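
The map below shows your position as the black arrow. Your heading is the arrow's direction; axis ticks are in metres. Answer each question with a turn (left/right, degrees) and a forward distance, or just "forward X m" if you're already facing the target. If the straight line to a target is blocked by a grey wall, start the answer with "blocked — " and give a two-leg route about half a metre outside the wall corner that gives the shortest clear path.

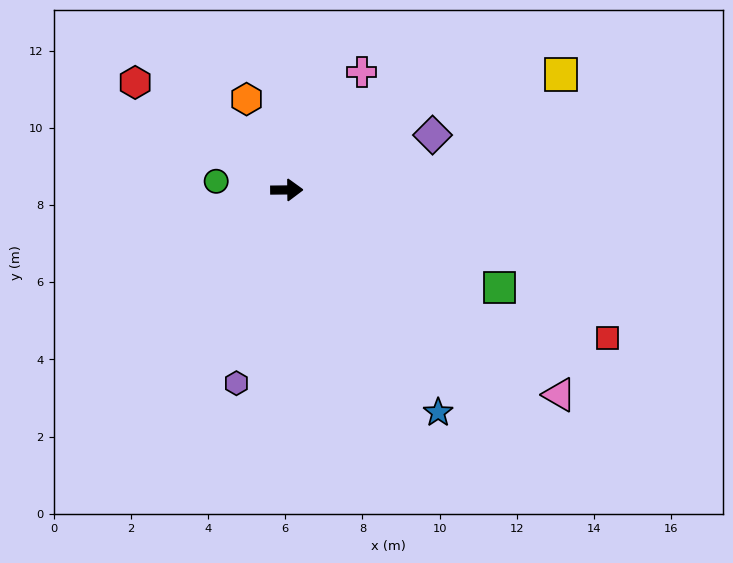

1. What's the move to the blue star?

turn right 56°, forward 7.0 m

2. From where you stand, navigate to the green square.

turn right 25°, forward 6.1 m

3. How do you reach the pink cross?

turn left 57°, forward 3.6 m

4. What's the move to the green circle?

turn left 172°, forward 1.8 m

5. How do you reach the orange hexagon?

turn left 113°, forward 2.6 m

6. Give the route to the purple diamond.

turn left 20°, forward 4.0 m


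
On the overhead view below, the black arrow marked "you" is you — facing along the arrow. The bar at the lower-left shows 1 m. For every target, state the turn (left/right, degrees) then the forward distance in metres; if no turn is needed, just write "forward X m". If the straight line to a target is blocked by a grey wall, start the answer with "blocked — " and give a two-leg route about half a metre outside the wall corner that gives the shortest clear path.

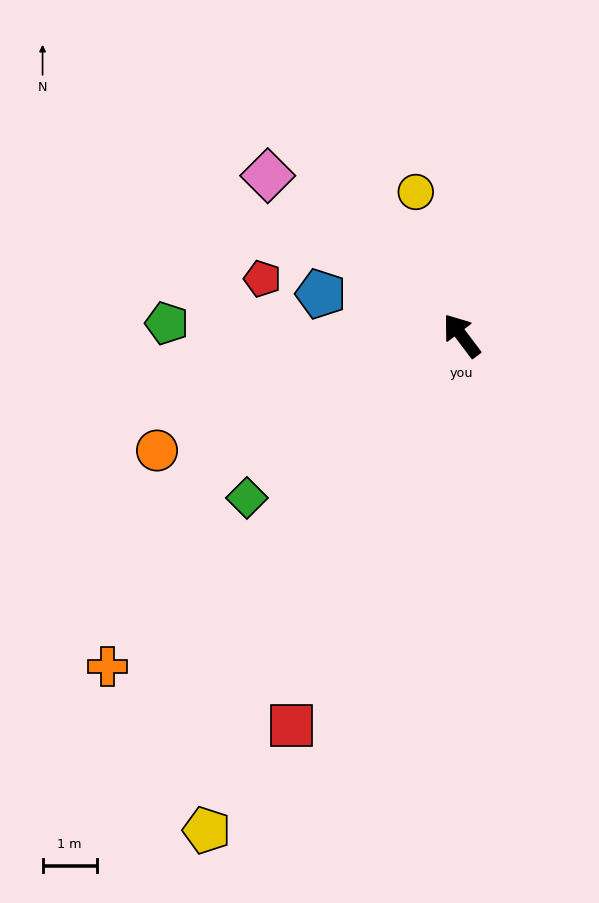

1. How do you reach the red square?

turn left 119°, forward 7.9 m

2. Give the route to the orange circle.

turn left 74°, forward 6.0 m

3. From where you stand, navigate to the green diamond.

turn left 90°, forward 5.0 m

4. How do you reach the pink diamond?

turn left 13°, forward 4.7 m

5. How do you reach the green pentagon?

turn left 51°, forward 5.5 m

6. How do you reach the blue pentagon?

turn left 36°, forward 2.7 m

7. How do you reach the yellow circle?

turn right 19°, forward 2.8 m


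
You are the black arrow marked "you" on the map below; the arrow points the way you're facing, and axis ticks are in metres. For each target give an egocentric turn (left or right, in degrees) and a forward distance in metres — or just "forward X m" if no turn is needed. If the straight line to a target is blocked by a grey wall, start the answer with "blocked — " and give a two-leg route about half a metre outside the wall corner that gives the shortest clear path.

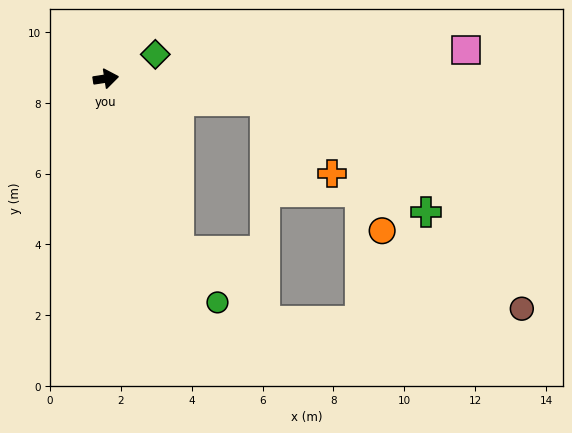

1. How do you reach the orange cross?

blocked — turn right 17°, forward 4.5 m, then turn right 39°, forward 2.8 m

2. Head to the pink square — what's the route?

turn right 4°, forward 10.2 m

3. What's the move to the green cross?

blocked — turn right 17°, forward 4.5 m, then turn right 26°, forward 5.5 m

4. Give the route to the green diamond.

turn left 17°, forward 1.6 m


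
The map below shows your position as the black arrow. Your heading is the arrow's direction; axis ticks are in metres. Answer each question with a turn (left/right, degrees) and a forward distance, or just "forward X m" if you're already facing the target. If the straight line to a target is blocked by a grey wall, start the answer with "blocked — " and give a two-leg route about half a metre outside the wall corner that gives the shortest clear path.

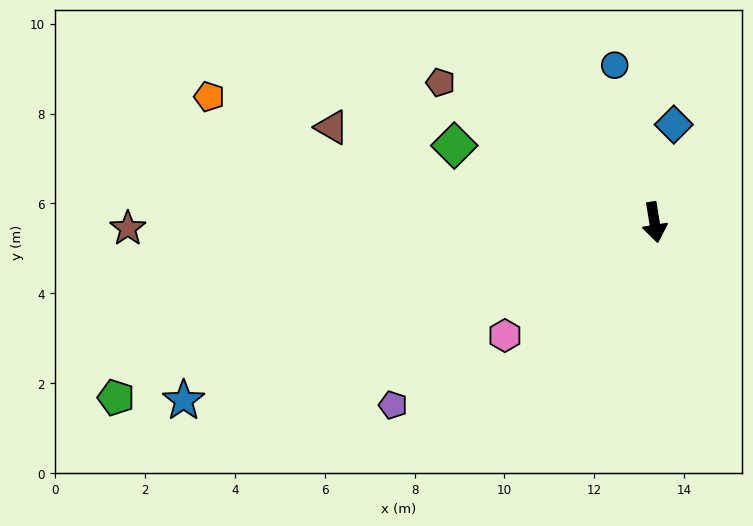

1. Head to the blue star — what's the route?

turn right 78°, forward 11.2 m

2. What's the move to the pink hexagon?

turn right 62°, forward 4.2 m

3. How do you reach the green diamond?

turn right 120°, forward 4.8 m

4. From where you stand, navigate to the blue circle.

turn right 175°, forward 3.6 m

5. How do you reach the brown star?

turn right 98°, forward 11.7 m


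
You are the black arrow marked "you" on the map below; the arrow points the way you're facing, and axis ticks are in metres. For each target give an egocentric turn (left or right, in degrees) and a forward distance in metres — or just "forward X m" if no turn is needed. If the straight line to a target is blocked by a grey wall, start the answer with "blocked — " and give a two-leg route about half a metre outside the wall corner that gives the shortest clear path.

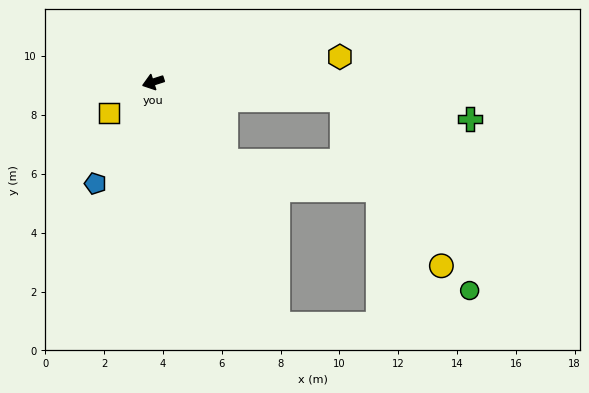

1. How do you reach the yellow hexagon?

turn left 170°, forward 6.4 m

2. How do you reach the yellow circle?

blocked — turn left 157°, forward 6.5 m, then turn right 54°, forward 6.6 m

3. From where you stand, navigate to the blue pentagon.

turn left 42°, forward 4.0 m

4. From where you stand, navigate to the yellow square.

turn left 17°, forward 1.8 m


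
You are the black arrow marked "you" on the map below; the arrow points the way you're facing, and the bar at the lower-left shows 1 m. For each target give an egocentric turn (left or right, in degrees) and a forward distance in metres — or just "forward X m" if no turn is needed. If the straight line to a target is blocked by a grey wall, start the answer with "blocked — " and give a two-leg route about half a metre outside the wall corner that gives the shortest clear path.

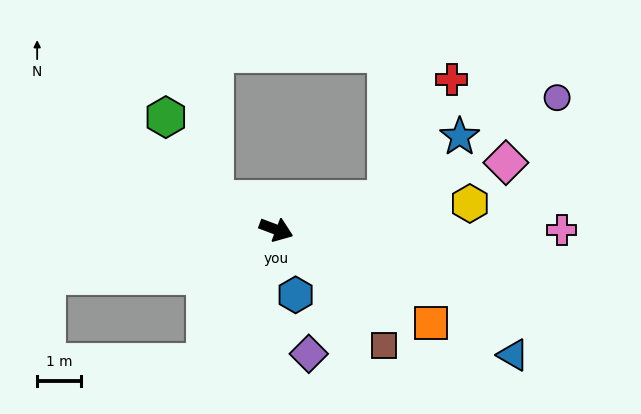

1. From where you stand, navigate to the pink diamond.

turn left 37°, forward 5.5 m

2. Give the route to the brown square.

turn right 26°, forward 3.6 m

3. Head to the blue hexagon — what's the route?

turn right 53°, forward 1.6 m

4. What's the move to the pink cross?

turn left 21°, forward 6.5 m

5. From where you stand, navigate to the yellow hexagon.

turn left 28°, forward 4.5 m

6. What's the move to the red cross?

blocked — turn left 37°, forward 2.6 m, then turn left 45°, forward 3.1 m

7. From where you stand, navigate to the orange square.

turn right 10°, forward 4.1 m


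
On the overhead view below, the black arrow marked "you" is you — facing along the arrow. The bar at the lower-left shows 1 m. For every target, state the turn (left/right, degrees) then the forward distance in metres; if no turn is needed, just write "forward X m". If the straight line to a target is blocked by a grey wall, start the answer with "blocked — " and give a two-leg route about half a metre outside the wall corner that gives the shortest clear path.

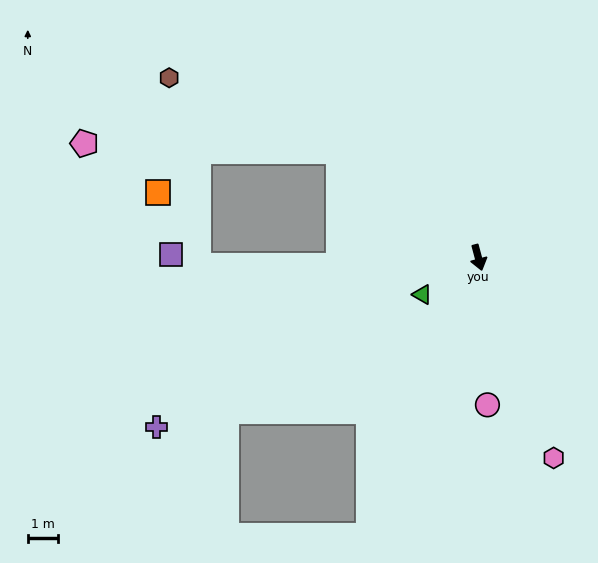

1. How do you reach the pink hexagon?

turn left 6°, forward 7.2 m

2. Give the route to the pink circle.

turn right 11°, forward 5.0 m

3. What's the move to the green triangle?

turn right 72°, forward 2.3 m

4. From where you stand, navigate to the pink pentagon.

blocked — turn right 142°, forward 5.9 m, then turn left 35°, forward 8.5 m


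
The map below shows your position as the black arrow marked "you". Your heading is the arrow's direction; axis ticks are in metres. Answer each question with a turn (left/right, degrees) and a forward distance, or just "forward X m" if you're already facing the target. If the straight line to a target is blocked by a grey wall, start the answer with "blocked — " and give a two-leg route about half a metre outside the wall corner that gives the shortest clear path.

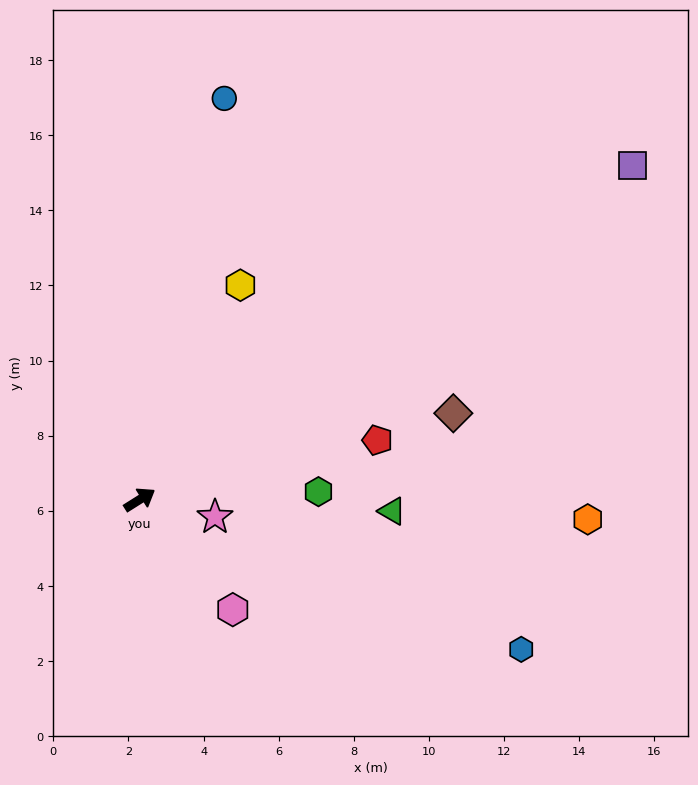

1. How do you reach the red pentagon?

turn right 18°, forward 6.5 m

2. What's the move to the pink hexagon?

turn right 82°, forward 3.8 m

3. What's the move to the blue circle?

turn left 46°, forward 10.9 m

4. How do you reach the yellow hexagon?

turn left 33°, forward 6.3 m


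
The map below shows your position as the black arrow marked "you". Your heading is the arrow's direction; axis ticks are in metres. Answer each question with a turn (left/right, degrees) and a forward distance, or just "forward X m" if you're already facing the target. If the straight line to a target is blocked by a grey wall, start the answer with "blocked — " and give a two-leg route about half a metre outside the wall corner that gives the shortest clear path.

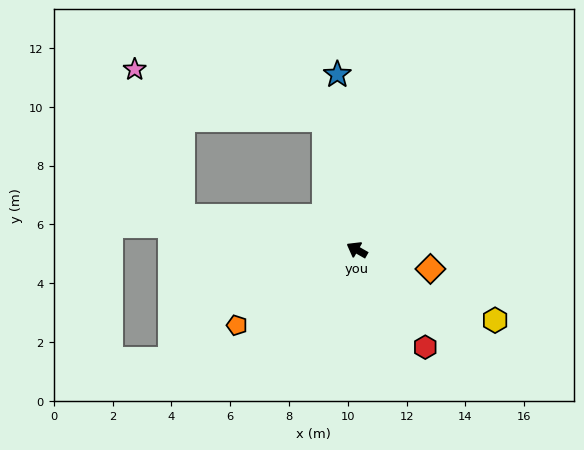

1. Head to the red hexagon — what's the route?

turn left 155°, forward 4.0 m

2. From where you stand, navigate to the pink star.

blocked — turn right 46°, forward 4.6 m, then turn left 61°, forward 6.7 m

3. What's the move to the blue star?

turn right 54°, forward 6.0 m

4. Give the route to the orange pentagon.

turn left 62°, forward 4.8 m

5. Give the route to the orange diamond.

turn right 165°, forward 2.6 m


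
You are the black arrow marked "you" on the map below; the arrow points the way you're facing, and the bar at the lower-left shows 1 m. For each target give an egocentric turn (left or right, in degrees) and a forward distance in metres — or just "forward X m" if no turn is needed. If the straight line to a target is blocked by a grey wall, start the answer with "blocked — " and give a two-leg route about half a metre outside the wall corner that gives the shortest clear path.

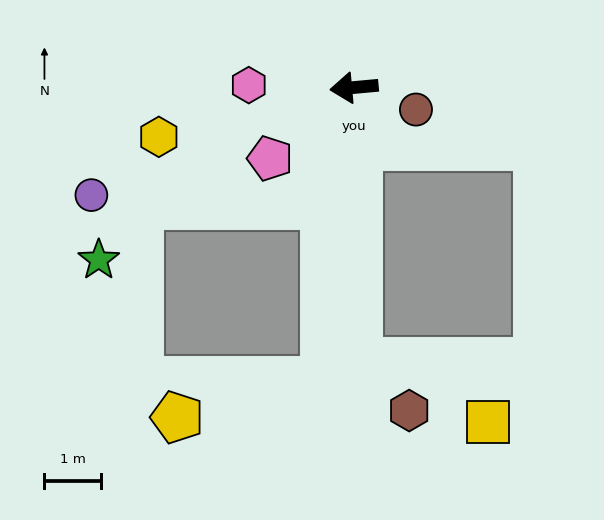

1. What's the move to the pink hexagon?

turn right 7°, forward 1.9 m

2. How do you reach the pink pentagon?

turn left 35°, forward 2.0 m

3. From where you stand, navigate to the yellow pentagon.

blocked — turn left 79°, forward 5.2 m, then turn right 70°, forward 2.7 m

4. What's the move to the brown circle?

turn left 155°, forward 1.2 m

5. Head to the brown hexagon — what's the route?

blocked — turn left 86°, forward 4.9 m, then turn left 44°, forward 1.3 m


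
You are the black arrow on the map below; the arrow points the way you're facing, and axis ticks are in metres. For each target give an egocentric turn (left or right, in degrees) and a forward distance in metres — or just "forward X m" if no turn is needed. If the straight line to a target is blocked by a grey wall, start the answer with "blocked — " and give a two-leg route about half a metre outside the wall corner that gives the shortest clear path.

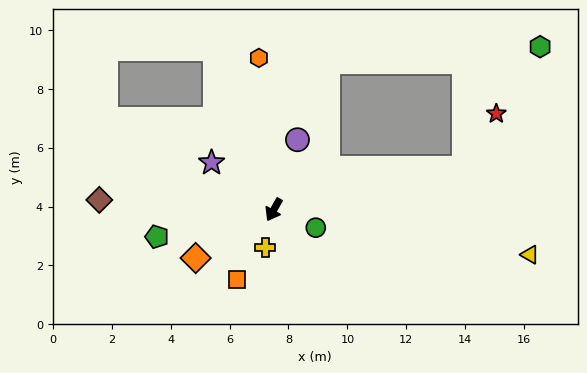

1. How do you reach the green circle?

turn left 96°, forward 1.6 m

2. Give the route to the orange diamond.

turn right 29°, forward 3.1 m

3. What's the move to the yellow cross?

turn left 17°, forward 1.3 m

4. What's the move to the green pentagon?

turn right 47°, forward 4.1 m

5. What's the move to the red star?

blocked — turn left 132°, forward 6.6 m, then turn left 48°, forward 2.2 m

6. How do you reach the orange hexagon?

turn right 145°, forward 5.2 m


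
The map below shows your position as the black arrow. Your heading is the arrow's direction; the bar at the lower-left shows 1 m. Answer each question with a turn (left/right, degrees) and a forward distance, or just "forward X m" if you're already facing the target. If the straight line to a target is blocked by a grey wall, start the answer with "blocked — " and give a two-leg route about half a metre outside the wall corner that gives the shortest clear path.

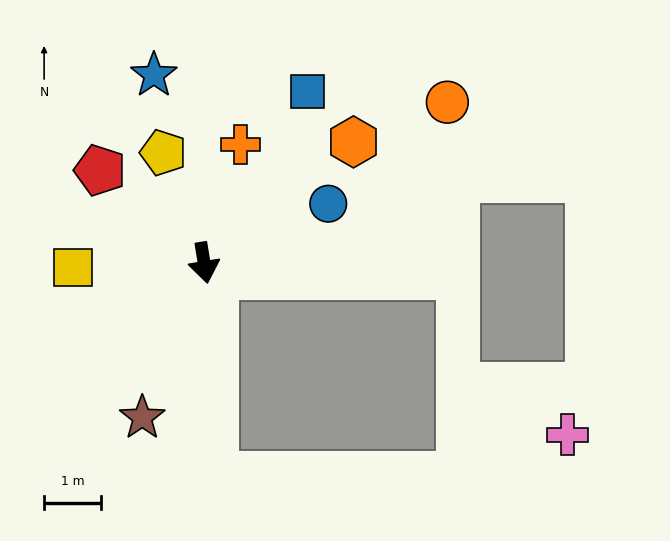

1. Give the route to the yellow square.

turn right 97°, forward 2.3 m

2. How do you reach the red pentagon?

turn right 141°, forward 2.4 m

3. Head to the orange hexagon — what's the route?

turn left 120°, forward 3.4 m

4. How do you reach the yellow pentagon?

turn right 169°, forward 2.1 m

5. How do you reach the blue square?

turn left 140°, forward 3.5 m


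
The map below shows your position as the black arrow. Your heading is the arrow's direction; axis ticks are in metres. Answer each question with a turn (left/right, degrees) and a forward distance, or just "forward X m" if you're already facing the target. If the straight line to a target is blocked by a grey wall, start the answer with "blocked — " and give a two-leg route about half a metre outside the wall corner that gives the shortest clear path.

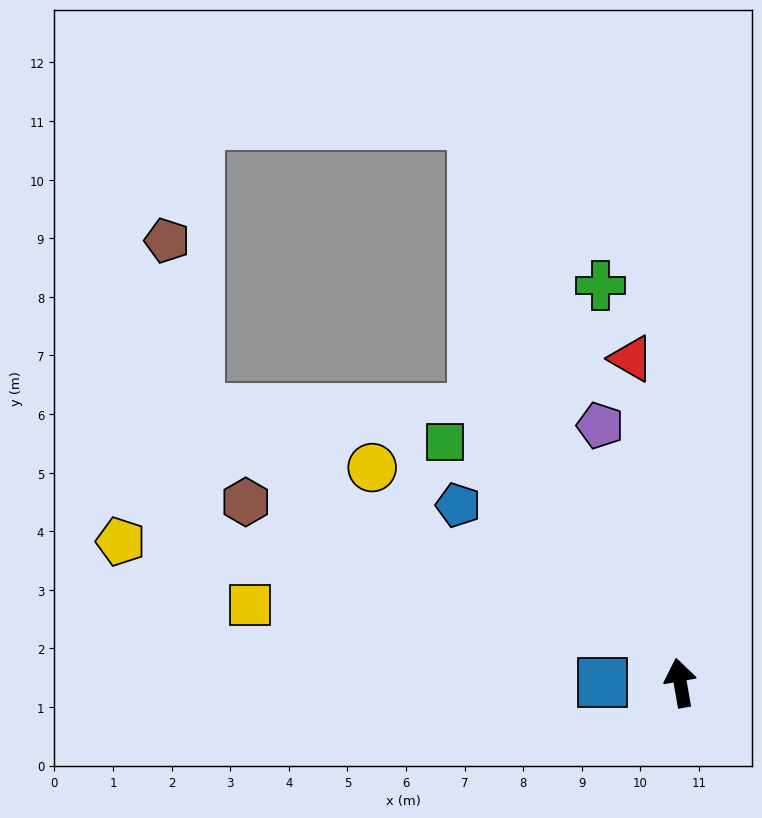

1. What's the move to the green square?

turn left 34°, forward 5.7 m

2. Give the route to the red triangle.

forward 5.6 m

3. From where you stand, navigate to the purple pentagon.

turn left 7°, forward 4.6 m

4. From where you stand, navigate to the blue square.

turn left 80°, forward 1.3 m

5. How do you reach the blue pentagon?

turn left 41°, forward 4.9 m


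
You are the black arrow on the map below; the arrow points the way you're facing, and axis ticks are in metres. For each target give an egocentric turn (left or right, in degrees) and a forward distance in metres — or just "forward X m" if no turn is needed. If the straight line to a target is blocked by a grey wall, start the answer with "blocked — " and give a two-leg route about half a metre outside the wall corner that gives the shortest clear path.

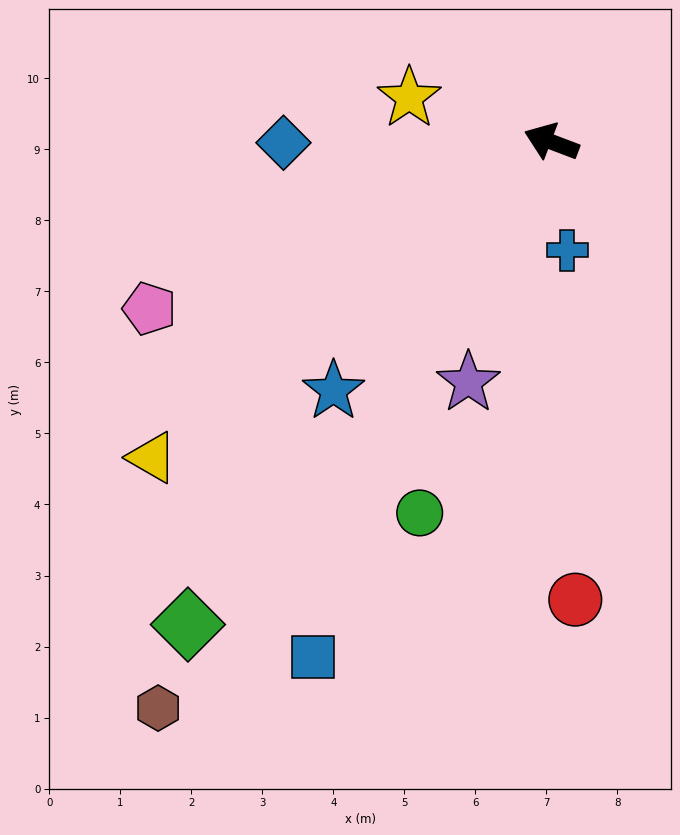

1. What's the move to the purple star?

turn left 92°, forward 3.6 m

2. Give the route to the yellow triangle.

turn left 59°, forward 7.2 m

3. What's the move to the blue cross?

turn left 119°, forward 1.5 m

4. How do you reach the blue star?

turn left 70°, forward 4.7 m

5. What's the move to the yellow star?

turn left 4°, forward 2.1 m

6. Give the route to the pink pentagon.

turn left 43°, forward 6.1 m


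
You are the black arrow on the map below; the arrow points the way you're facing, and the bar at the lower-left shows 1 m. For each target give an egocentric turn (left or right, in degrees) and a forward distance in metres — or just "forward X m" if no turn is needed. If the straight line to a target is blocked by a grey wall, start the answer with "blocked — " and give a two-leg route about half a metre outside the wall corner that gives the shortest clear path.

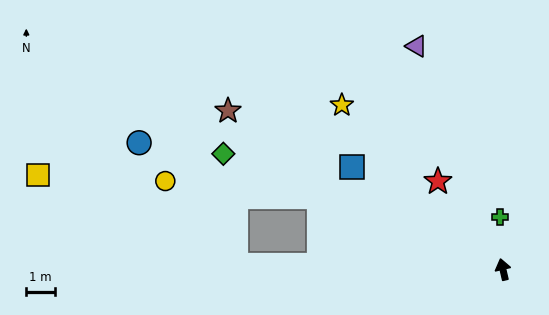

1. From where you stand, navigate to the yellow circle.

blocked — turn left 56°, forward 7.0 m, then turn left 15°, forward 5.4 m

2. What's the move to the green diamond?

turn left 55°, forward 10.7 m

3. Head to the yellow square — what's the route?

blocked — turn left 76°, forward 9.4 m, then turn right 23°, forward 7.7 m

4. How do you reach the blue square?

turn left 43°, forward 6.4 m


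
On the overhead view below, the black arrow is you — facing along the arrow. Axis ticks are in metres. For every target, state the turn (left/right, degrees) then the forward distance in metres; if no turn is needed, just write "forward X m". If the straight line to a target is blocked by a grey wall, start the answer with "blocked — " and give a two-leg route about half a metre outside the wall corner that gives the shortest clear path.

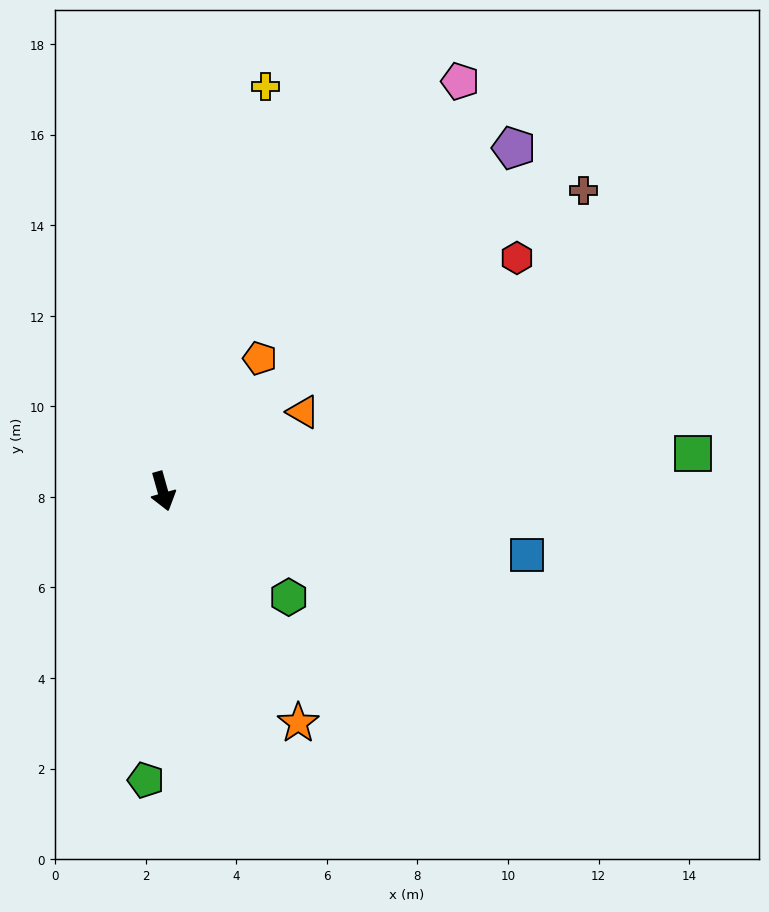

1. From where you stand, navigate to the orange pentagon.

turn left 128°, forward 3.6 m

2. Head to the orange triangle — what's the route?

turn left 104°, forward 3.6 m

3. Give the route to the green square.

turn left 78°, forward 11.7 m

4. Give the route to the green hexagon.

turn left 34°, forward 3.6 m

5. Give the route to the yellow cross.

turn left 150°, forward 9.2 m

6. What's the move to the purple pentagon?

turn left 119°, forward 10.8 m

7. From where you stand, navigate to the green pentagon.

turn right 19°, forward 6.4 m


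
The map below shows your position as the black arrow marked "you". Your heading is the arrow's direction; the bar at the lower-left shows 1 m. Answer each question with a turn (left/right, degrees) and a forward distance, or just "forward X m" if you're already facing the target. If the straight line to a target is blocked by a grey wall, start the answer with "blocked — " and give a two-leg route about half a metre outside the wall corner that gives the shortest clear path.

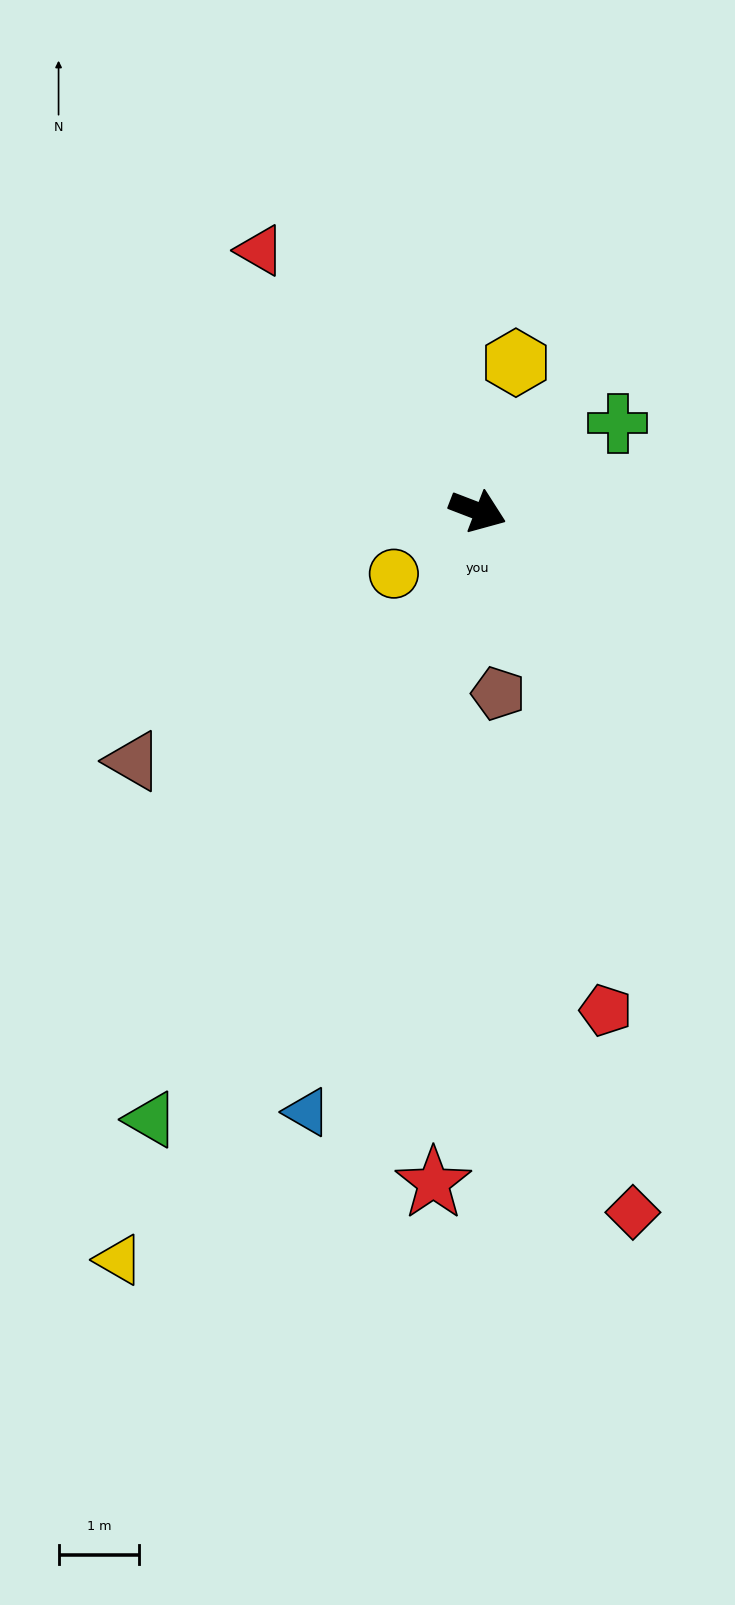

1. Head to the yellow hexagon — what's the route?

turn left 97°, forward 1.9 m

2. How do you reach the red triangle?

turn left 151°, forward 4.2 m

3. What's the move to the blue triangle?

turn right 85°, forward 7.7 m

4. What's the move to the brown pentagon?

turn right 63°, forward 2.3 m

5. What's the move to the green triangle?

turn right 97°, forward 8.6 m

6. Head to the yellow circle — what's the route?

turn right 122°, forward 1.3 m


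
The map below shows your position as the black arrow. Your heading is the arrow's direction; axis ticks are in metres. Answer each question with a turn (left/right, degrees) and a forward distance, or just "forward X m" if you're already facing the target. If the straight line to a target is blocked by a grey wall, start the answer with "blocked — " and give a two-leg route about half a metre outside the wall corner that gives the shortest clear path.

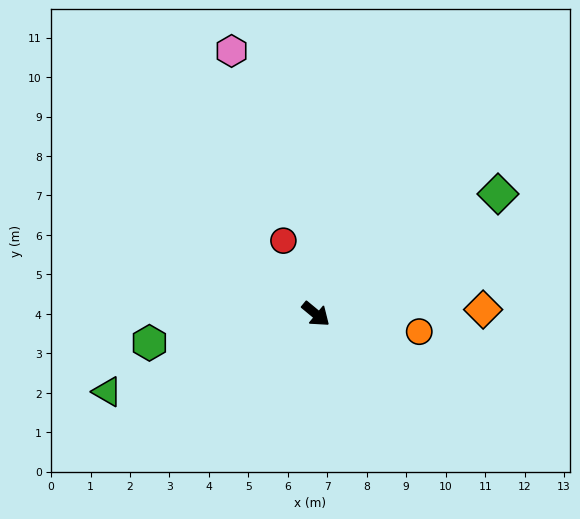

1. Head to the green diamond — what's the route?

turn left 73°, forward 5.5 m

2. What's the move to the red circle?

turn left 154°, forward 2.0 m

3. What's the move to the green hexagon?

turn right 131°, forward 4.3 m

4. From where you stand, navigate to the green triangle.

turn right 120°, forward 5.6 m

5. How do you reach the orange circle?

turn left 30°, forward 2.7 m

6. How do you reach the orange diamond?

turn left 41°, forward 4.2 m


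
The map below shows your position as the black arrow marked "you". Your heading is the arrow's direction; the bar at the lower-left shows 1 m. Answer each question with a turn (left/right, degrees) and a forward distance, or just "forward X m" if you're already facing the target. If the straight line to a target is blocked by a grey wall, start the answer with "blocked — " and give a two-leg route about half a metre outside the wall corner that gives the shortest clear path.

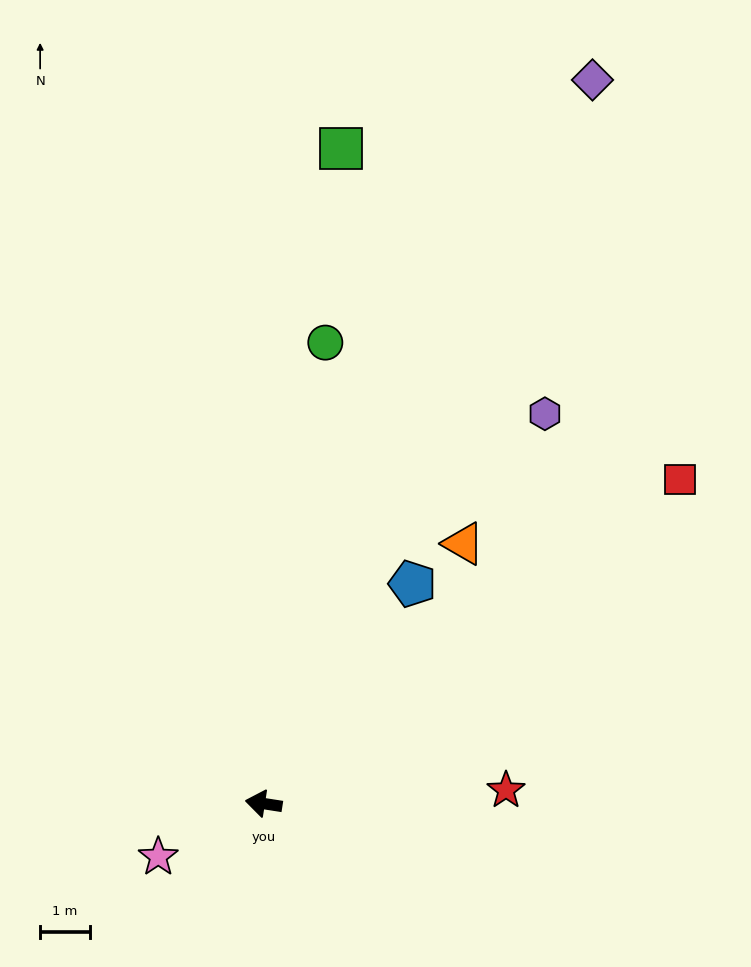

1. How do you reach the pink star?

turn left 36°, forward 2.4 m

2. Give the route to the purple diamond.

turn right 106°, forward 16.1 m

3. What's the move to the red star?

turn right 168°, forward 4.9 m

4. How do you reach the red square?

turn right 133°, forward 10.7 m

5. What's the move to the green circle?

turn right 89°, forward 9.4 m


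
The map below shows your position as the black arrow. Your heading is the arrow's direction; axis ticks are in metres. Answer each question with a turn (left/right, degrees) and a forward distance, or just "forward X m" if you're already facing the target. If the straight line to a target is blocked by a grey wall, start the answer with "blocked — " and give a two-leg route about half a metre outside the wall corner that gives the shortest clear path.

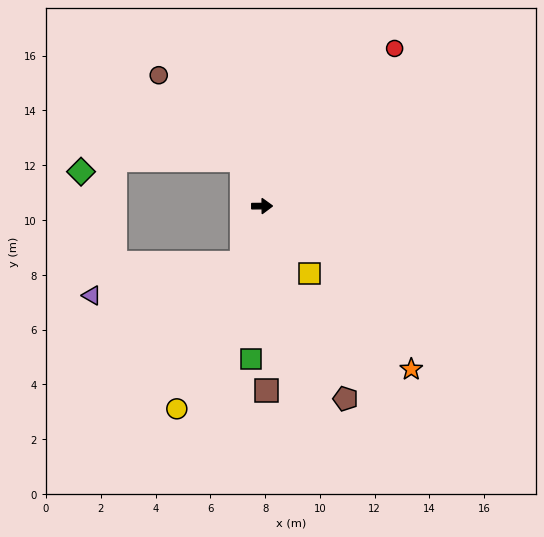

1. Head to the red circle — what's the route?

turn left 49°, forward 7.5 m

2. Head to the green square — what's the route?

turn right 94°, forward 5.6 m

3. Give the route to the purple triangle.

blocked — turn right 110°, forward 2.2 m, then turn right 58°, forward 5.6 m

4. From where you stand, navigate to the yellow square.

turn right 55°, forward 3.0 m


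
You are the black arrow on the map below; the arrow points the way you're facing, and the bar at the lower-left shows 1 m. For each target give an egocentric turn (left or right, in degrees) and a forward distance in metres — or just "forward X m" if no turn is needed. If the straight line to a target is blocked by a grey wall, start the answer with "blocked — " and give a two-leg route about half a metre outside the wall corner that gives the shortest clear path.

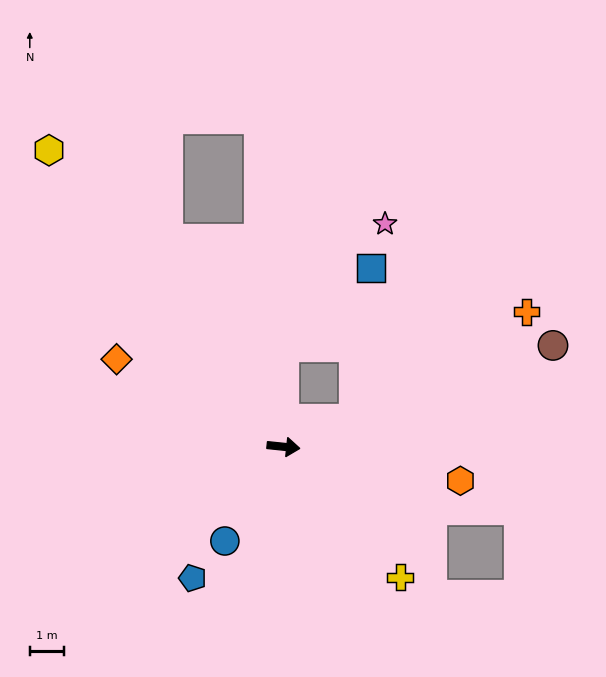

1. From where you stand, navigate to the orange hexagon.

turn right 5°, forward 5.2 m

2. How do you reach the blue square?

blocked — turn left 95°, forward 2.9 m, then turn right 47°, forward 3.4 m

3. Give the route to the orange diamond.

turn left 158°, forward 5.4 m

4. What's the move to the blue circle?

turn right 116°, forward 3.2 m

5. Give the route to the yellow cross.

turn right 42°, forward 5.1 m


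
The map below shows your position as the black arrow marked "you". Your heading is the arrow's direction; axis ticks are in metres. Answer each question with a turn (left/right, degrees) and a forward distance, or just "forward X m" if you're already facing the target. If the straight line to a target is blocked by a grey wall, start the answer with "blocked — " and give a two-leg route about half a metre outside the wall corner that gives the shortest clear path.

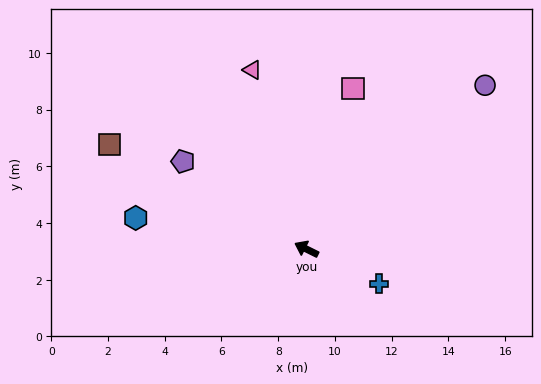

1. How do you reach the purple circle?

turn right 111°, forward 8.5 m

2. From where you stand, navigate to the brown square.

forward 7.9 m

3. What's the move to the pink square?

turn right 80°, forward 5.9 m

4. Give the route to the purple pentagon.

turn right 9°, forward 5.3 m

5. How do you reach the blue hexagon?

turn left 16°, forward 6.1 m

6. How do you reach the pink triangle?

turn right 47°, forward 6.6 m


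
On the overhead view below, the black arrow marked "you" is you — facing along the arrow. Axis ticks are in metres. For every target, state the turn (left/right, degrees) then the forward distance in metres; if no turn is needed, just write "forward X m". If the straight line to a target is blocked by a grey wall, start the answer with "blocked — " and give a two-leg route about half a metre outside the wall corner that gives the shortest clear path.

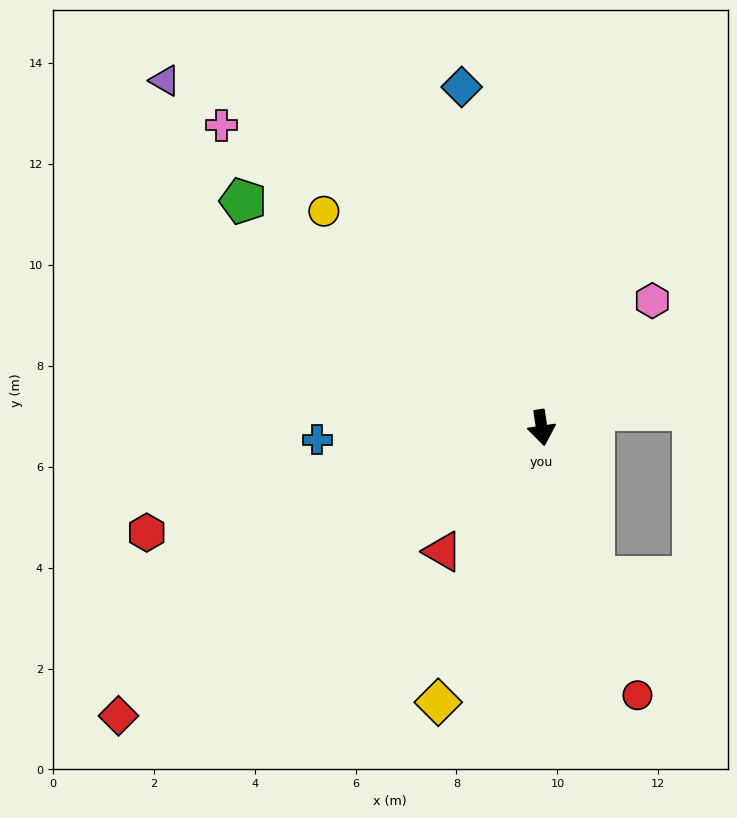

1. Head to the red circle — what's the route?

turn left 11°, forward 5.6 m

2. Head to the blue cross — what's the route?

turn right 95°, forward 4.5 m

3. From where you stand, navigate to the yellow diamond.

turn right 29°, forward 5.8 m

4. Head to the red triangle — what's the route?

turn right 47°, forward 3.1 m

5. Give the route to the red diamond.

turn right 64°, forward 10.1 m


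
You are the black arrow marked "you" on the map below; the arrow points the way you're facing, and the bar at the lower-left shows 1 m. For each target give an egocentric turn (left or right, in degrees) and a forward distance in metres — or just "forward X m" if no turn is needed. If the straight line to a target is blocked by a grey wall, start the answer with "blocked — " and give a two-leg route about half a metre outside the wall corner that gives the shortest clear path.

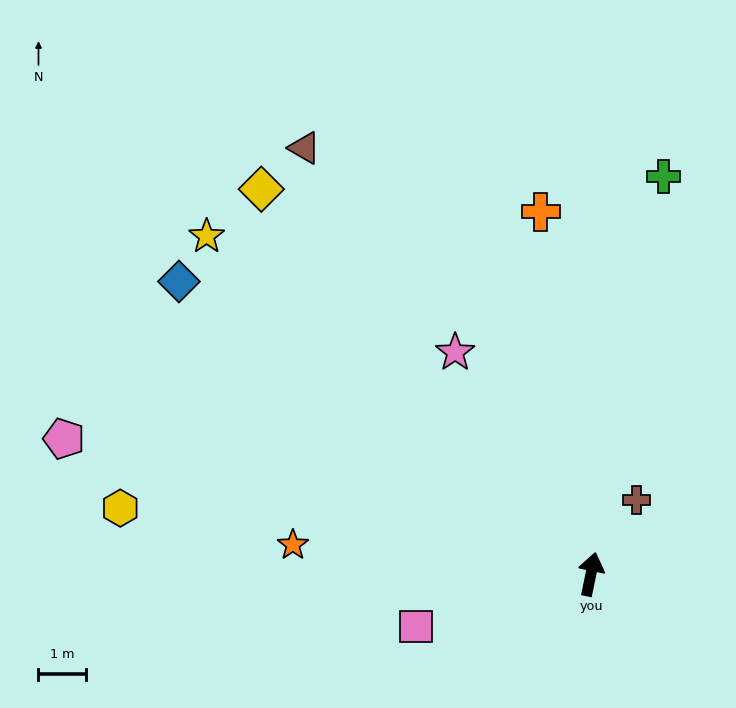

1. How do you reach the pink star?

turn left 43°, forward 5.5 m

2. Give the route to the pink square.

turn left 118°, forward 3.9 m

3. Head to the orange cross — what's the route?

turn left 20°, forward 7.8 m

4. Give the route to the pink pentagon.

turn left 87°, forward 11.5 m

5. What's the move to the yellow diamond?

turn left 52°, forward 10.7 m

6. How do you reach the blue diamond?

turn left 66°, forward 10.7 m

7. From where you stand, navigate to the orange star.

turn left 96°, forward 6.3 m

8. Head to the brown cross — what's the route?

turn right 20°, forward 1.8 m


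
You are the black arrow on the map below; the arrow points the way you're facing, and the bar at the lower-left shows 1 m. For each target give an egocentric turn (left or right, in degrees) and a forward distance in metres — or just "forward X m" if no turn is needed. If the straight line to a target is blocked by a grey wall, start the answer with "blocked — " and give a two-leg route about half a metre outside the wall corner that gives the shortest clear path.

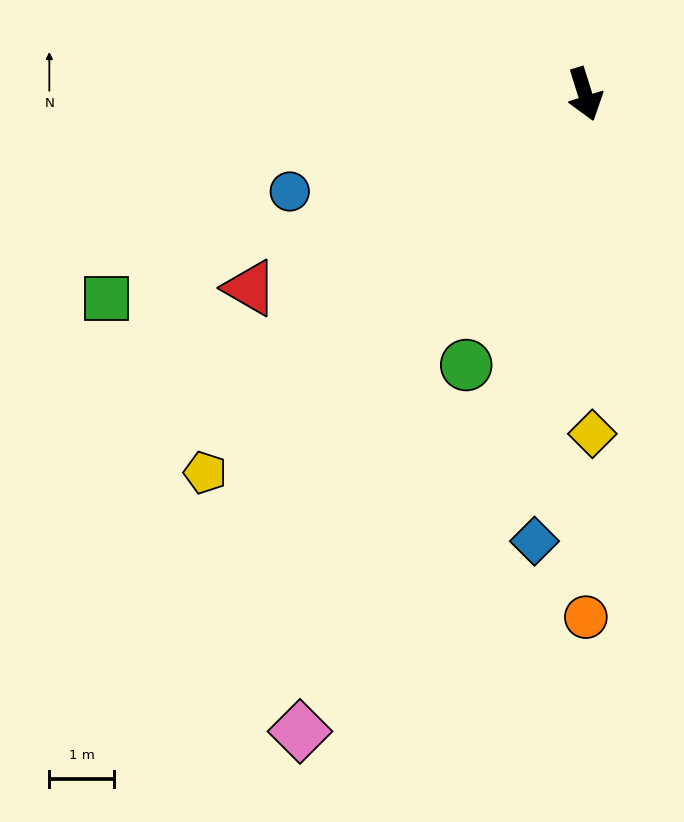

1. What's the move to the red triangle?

turn right 77°, forward 6.0 m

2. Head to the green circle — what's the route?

turn right 41°, forward 4.6 m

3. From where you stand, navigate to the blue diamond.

turn right 24°, forward 7.0 m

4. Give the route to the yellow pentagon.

turn right 62°, forward 8.3 m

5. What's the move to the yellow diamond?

turn right 16°, forward 5.3 m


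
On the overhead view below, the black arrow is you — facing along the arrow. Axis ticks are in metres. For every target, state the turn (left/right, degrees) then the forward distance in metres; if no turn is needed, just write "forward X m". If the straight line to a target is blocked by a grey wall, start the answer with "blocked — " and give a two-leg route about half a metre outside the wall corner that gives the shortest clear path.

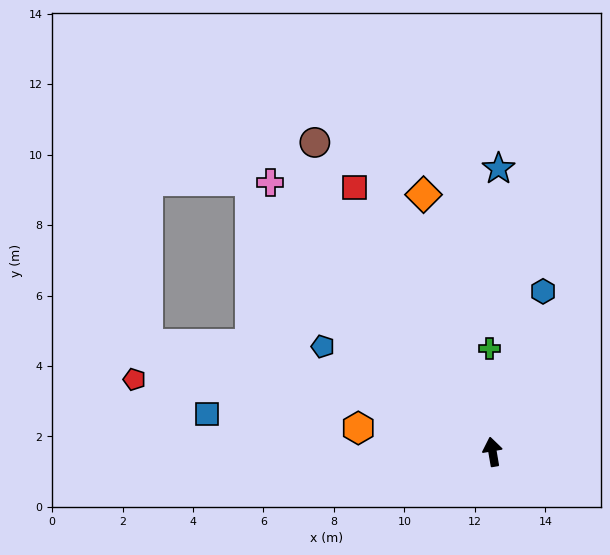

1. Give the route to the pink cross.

turn left 30°, forward 9.9 m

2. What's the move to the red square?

turn left 18°, forward 8.5 m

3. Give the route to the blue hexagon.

turn right 27°, forward 4.8 m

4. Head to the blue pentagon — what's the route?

turn left 49°, forward 5.7 m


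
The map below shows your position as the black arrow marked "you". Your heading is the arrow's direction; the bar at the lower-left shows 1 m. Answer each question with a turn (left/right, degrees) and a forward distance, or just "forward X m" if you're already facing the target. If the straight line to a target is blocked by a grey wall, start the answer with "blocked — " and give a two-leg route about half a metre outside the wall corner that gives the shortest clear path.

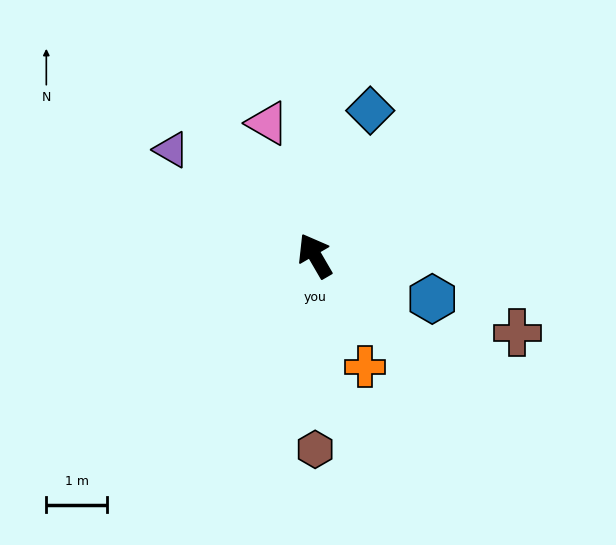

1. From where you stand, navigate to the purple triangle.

turn left 23°, forward 3.0 m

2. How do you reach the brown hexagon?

turn left 150°, forward 3.2 m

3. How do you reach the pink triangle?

turn right 11°, forward 2.3 m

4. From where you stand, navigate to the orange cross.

turn left 174°, forward 2.0 m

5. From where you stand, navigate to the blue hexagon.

turn right 140°, forward 2.1 m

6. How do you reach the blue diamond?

turn right 51°, forward 2.6 m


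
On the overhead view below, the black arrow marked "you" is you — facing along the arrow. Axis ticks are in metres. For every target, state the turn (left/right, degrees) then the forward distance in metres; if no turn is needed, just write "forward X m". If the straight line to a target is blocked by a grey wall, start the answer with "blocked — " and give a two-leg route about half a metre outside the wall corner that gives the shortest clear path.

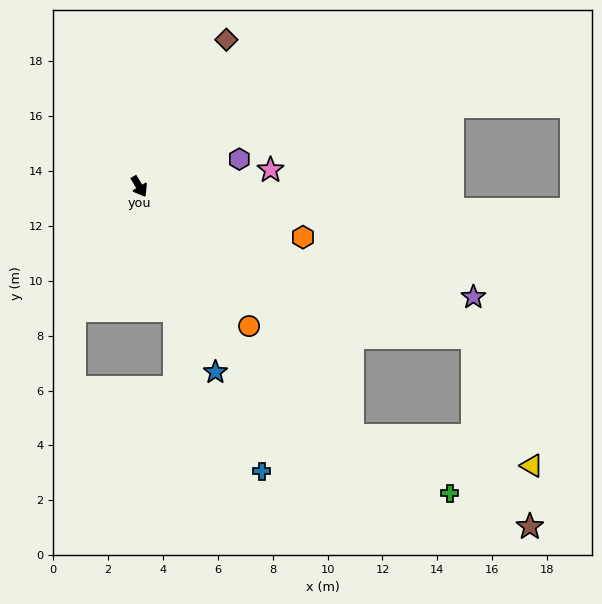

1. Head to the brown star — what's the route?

blocked — turn left 35°, forward 13.3 m, then turn right 49°, forward 7.2 m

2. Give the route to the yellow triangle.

blocked — turn left 35°, forward 13.3 m, then turn right 41°, forward 5.2 m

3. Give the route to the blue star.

turn right 9°, forward 7.3 m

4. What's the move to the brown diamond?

turn left 118°, forward 6.2 m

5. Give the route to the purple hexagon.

turn left 74°, forward 3.8 m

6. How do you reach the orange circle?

turn left 7°, forward 6.5 m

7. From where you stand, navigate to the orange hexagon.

turn left 42°, forward 6.2 m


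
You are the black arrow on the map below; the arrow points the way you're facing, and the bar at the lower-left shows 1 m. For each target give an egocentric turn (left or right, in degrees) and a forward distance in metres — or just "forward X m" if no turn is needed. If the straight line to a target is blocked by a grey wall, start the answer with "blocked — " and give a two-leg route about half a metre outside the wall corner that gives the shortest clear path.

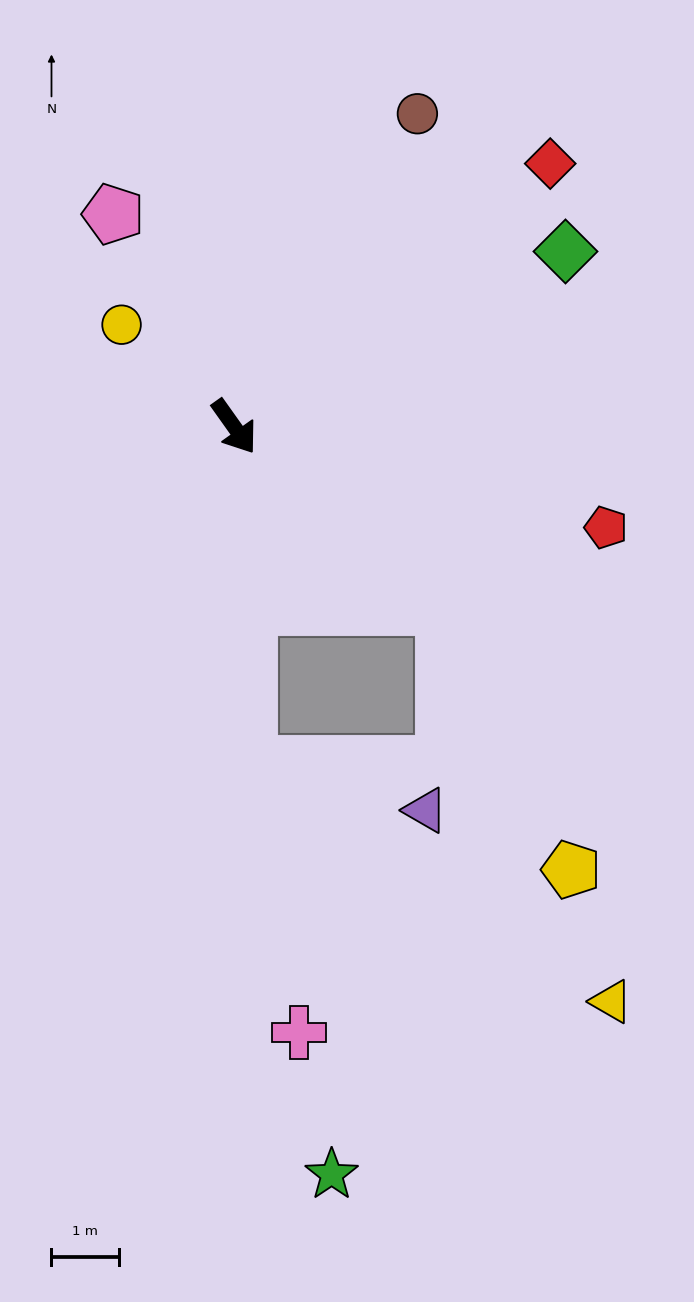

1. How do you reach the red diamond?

turn left 94°, forward 6.1 m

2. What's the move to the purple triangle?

blocked — turn right 33°, forward 5.0 m, then turn left 73°, forward 2.7 m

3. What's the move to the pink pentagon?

turn left 174°, forward 3.6 m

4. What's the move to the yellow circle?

turn right 168°, forward 2.2 m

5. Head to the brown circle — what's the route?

turn left 114°, forward 5.3 m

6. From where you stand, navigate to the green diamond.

turn left 82°, forward 5.5 m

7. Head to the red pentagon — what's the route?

turn left 39°, forward 5.7 m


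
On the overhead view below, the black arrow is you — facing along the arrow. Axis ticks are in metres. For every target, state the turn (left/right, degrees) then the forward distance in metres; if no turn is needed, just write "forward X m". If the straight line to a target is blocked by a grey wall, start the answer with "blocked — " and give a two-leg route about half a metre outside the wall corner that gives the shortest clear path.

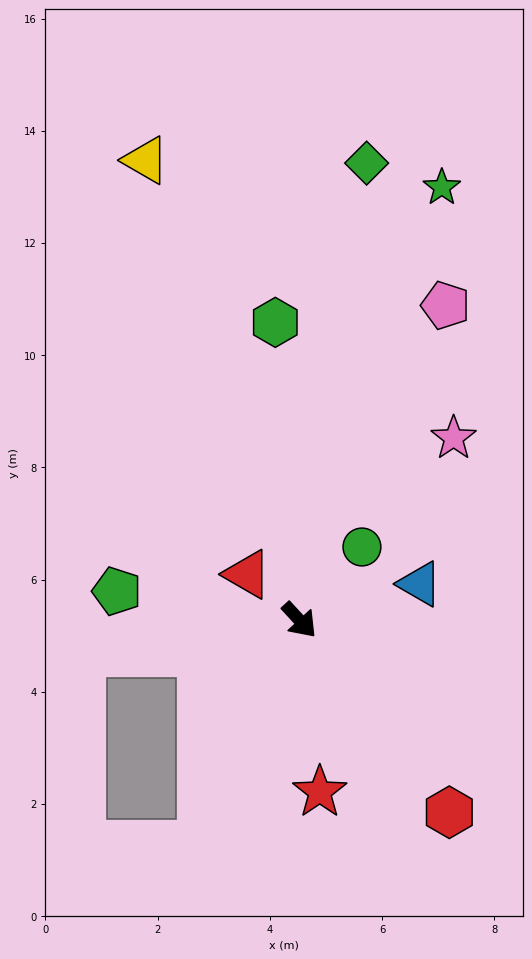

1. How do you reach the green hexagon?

turn left 142°, forward 5.3 m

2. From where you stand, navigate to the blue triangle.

turn left 64°, forward 2.2 m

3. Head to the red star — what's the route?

turn right 36°, forward 3.1 m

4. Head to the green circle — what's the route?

turn left 97°, forward 1.7 m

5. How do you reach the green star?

turn left 119°, forward 8.1 m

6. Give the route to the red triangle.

turn right 174°, forward 1.2 m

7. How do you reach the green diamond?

turn left 129°, forward 8.2 m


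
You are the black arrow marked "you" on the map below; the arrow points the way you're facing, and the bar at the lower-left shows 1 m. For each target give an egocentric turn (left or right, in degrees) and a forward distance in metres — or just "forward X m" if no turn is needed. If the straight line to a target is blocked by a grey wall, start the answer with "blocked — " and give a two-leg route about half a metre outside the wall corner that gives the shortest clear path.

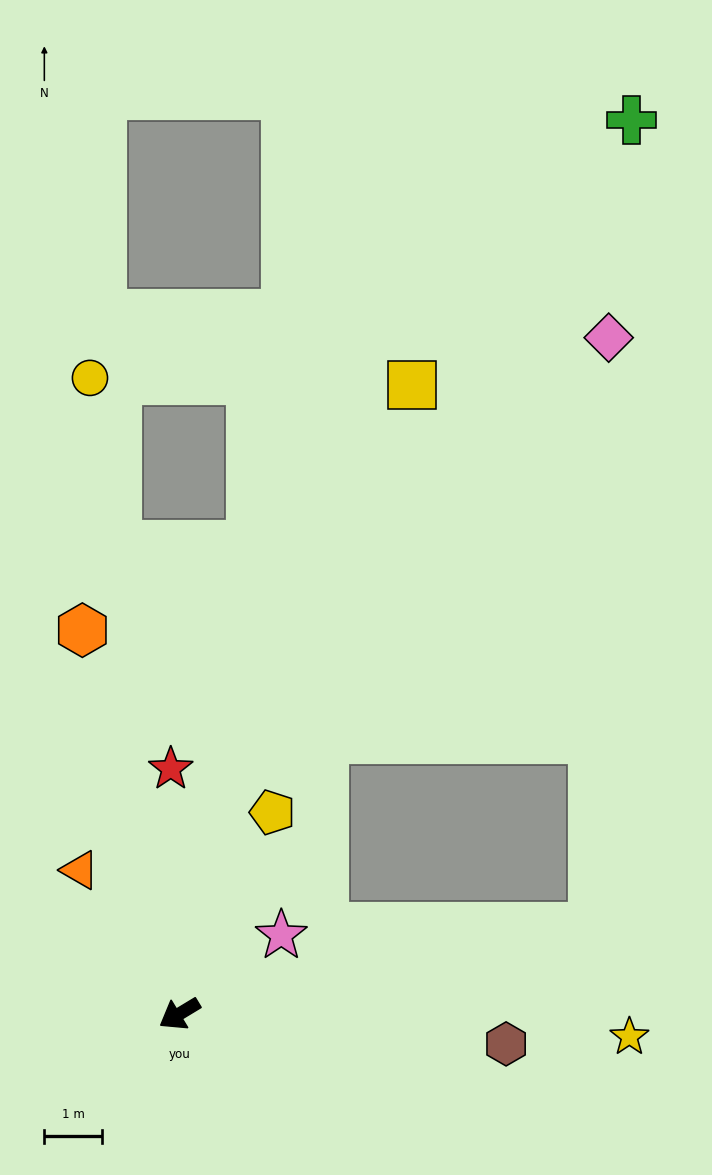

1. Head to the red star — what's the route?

turn right 119°, forward 4.2 m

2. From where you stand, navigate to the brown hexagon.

turn left 144°, forward 5.7 m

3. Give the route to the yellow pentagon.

turn right 146°, forward 3.8 m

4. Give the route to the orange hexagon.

turn right 107°, forward 6.8 m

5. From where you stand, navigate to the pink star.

turn right 174°, forward 2.2 m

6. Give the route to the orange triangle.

turn right 86°, forward 3.0 m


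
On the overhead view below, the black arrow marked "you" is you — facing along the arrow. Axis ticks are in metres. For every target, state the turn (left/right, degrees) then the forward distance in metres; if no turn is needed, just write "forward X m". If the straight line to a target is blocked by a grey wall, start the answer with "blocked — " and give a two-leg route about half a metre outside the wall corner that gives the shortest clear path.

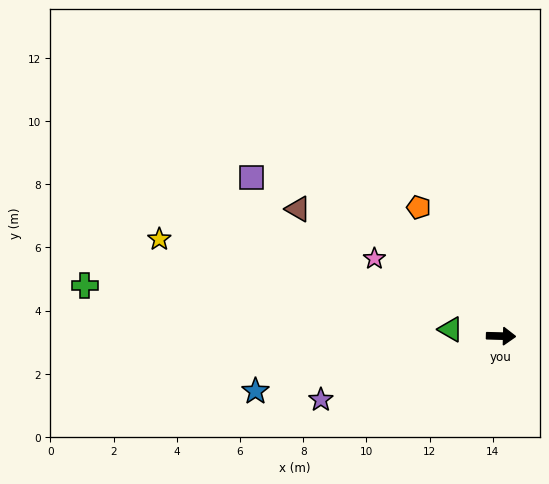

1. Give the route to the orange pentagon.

turn left 124°, forward 4.8 m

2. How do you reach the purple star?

turn right 159°, forward 6.0 m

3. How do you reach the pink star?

turn left 150°, forward 4.7 m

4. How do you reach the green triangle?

turn left 174°, forward 1.6 m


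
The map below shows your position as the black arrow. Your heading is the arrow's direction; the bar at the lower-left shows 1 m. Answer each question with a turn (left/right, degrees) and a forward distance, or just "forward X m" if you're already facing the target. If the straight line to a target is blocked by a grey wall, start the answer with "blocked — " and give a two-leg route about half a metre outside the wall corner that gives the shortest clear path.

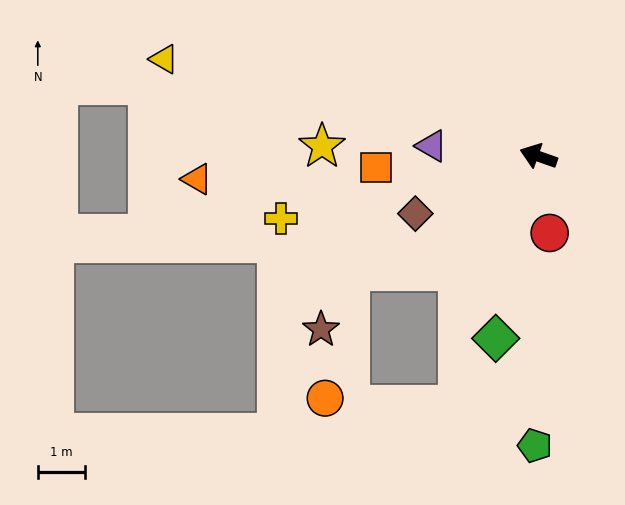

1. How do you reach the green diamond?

turn left 96°, forward 3.9 m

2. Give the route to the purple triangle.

turn left 14°, forward 2.3 m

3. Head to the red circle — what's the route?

turn left 118°, forward 1.6 m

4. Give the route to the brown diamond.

turn left 44°, forward 2.9 m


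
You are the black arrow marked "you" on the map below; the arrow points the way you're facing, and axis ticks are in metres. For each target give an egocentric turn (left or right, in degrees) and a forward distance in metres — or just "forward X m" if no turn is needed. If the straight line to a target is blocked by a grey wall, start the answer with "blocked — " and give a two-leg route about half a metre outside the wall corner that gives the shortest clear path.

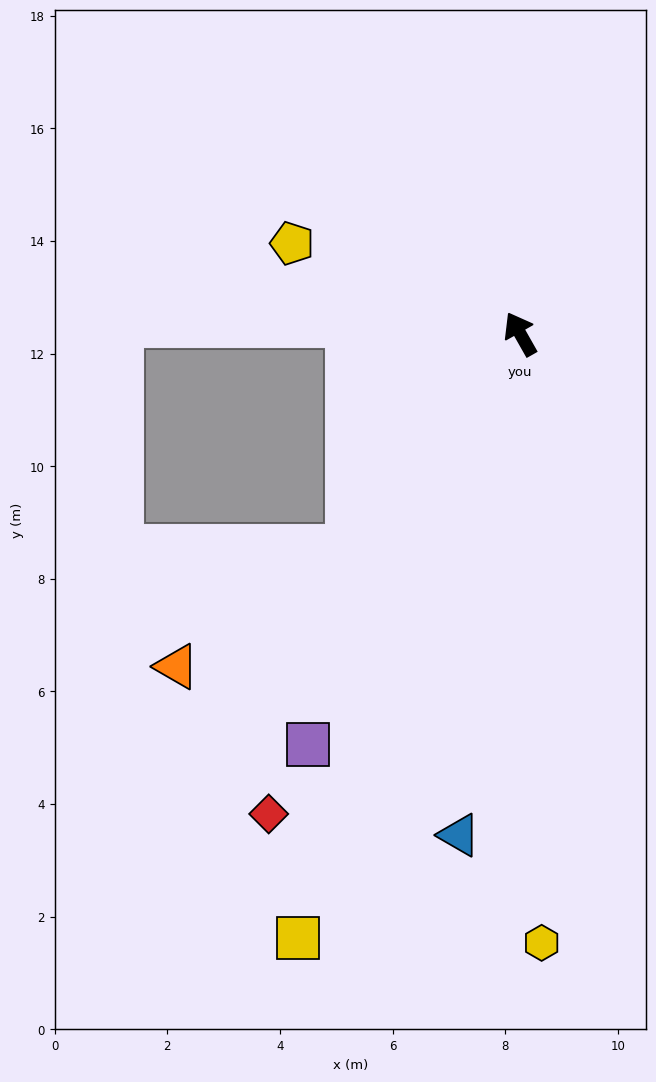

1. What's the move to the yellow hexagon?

turn left 152°, forward 10.8 m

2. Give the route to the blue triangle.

turn left 144°, forward 9.0 m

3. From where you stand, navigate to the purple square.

turn left 123°, forward 8.2 m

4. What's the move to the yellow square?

turn left 130°, forward 11.4 m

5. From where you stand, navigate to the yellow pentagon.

turn left 39°, forward 4.4 m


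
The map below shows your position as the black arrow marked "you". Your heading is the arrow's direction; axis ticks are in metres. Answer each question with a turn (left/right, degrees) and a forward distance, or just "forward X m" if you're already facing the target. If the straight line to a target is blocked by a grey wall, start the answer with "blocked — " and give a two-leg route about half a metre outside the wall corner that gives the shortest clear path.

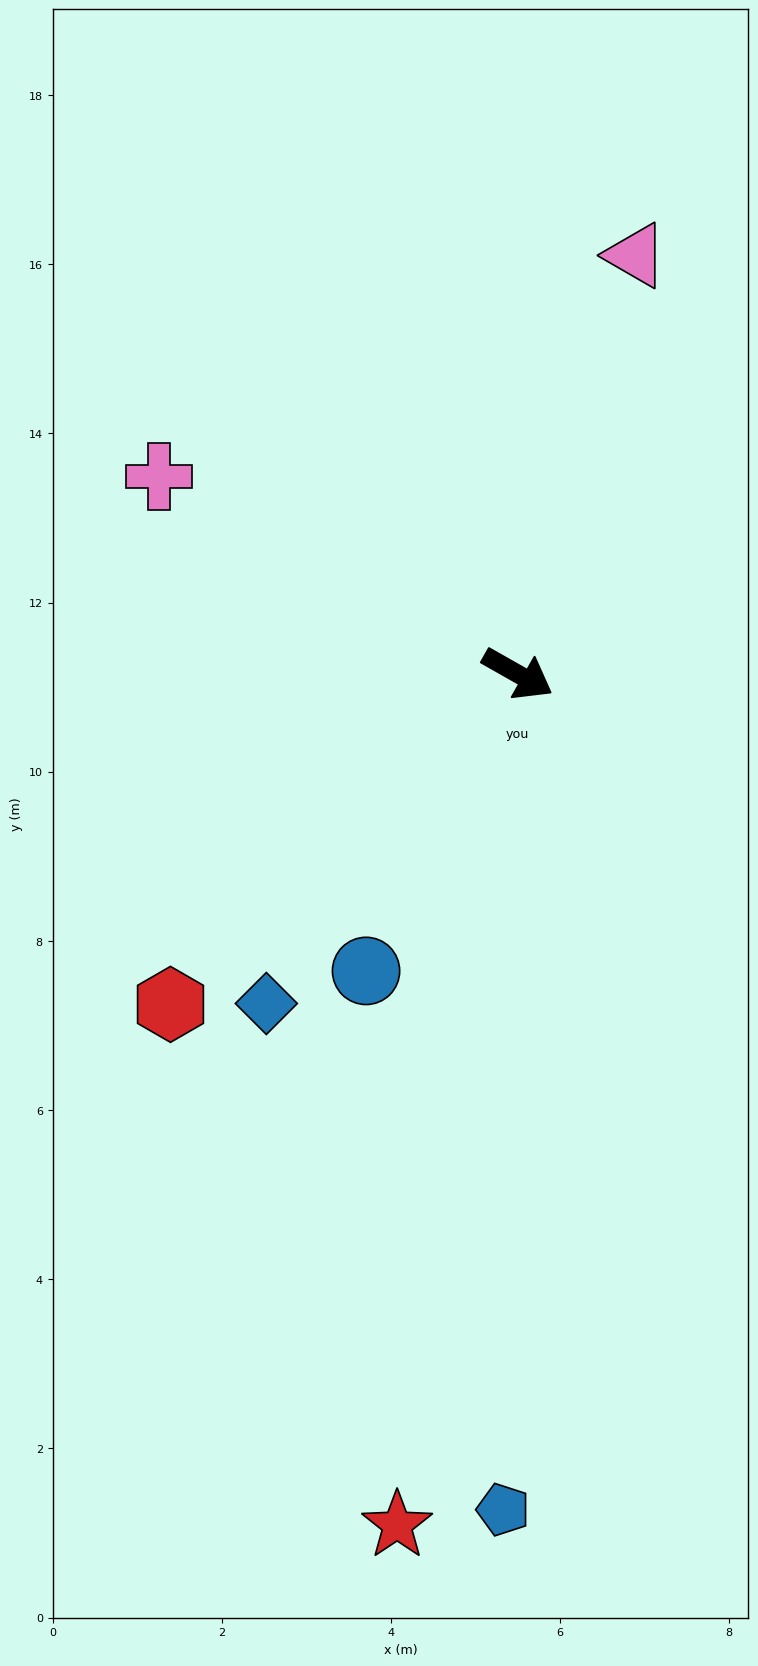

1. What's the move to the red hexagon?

turn right 107°, forward 5.7 m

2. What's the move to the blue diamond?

turn right 98°, forward 4.9 m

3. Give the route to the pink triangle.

turn left 104°, forward 5.1 m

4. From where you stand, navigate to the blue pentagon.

turn right 61°, forward 9.9 m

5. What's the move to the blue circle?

turn right 88°, forward 3.9 m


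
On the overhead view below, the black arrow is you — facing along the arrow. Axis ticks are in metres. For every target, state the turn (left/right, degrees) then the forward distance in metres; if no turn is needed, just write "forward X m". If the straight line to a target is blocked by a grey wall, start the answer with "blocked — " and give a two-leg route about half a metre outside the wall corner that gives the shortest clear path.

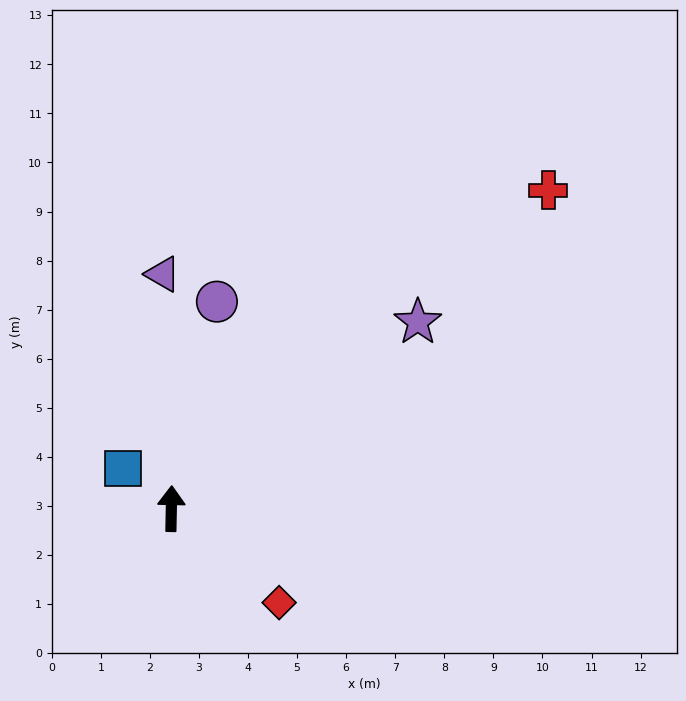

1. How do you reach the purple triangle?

turn left 3°, forward 4.8 m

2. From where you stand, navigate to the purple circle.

turn right 11°, forward 4.3 m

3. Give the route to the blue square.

turn left 52°, forward 1.3 m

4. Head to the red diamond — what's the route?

turn right 130°, forward 2.9 m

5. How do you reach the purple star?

turn right 52°, forward 6.3 m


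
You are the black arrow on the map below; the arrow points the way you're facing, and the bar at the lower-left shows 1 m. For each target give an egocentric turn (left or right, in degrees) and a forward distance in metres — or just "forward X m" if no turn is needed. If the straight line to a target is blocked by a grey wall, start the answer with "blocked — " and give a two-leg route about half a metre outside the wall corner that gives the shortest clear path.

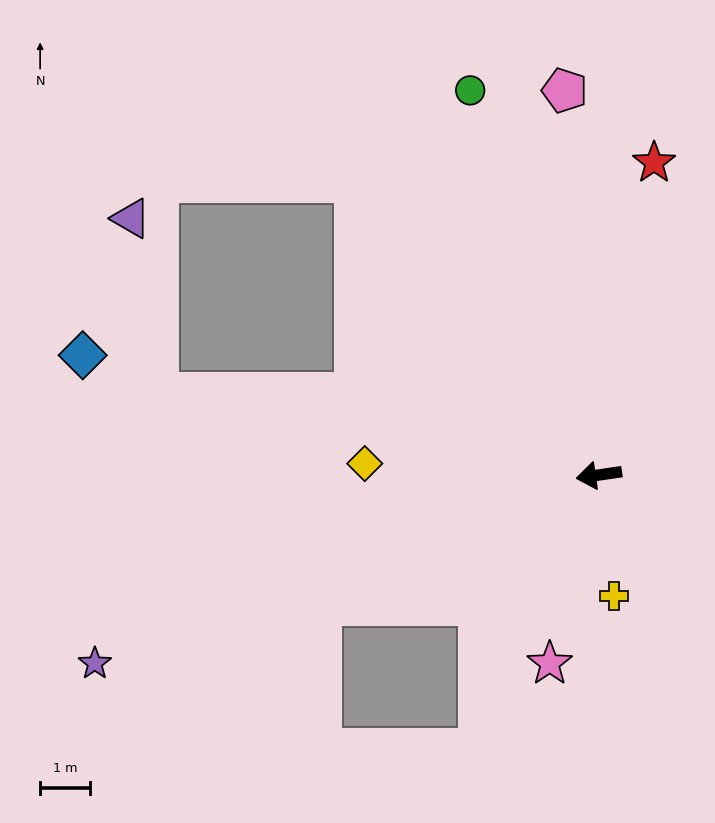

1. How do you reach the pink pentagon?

turn right 93°, forward 7.7 m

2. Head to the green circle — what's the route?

turn right 80°, forward 8.1 m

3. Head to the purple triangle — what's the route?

blocked — turn right 19°, forward 9.0 m, then turn right 71°, forward 3.5 m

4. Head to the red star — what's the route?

turn right 108°, forward 6.4 m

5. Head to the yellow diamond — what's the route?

turn right 11°, forward 4.7 m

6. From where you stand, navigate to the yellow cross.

turn left 89°, forward 2.4 m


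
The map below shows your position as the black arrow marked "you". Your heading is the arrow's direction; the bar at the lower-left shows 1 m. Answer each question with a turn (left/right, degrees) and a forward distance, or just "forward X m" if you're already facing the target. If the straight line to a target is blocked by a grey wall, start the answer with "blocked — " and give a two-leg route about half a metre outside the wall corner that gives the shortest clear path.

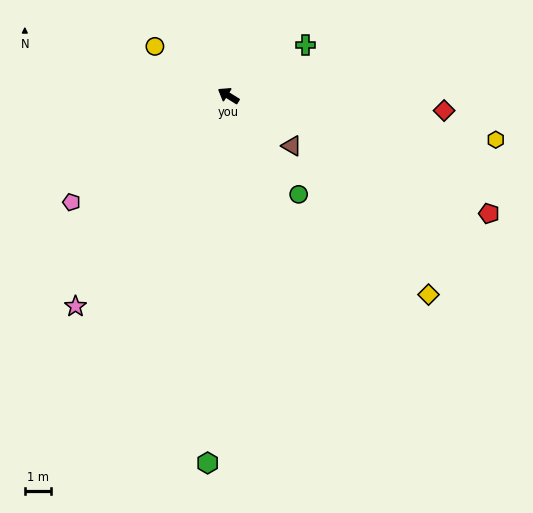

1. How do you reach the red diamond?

turn right 152°, forward 8.3 m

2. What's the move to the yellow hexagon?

turn right 157°, forward 10.4 m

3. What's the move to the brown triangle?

turn left 173°, forward 3.1 m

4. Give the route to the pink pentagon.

turn left 66°, forward 7.3 m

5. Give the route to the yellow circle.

forward 3.4 m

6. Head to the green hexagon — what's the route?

turn left 119°, forward 14.2 m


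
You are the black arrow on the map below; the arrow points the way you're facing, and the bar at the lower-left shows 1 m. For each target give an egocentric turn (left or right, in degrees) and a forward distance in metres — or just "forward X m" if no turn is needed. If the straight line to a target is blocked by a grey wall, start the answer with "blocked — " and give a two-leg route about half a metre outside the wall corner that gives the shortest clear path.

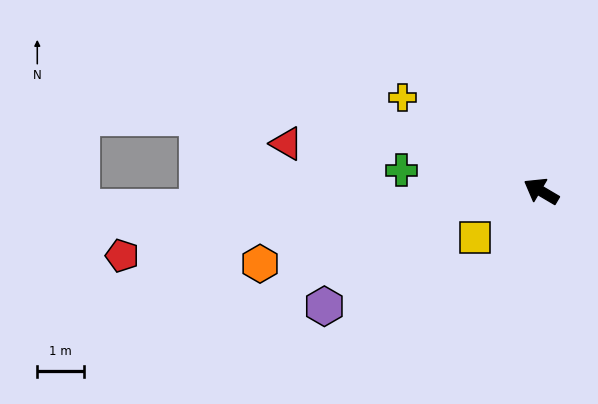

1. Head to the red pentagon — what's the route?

turn left 39°, forward 9.1 m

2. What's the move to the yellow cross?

turn right 3°, forward 3.6 m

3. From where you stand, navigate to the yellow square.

turn left 66°, forward 1.7 m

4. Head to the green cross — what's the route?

turn left 22°, forward 3.0 m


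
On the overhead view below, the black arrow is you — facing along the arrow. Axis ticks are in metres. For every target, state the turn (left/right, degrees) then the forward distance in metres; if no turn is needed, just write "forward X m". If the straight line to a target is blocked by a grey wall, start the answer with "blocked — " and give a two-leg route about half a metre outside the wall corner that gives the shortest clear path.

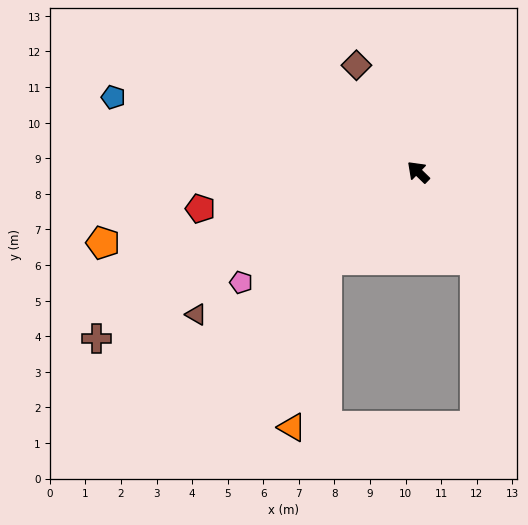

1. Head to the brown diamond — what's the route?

turn right 16°, forward 3.5 m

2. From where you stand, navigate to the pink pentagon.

turn left 76°, forward 5.9 m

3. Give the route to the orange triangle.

blocked — turn left 88°, forward 3.6 m, then turn left 34°, forward 4.8 m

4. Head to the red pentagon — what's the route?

turn left 54°, forward 6.2 m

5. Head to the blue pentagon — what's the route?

turn left 30°, forward 8.8 m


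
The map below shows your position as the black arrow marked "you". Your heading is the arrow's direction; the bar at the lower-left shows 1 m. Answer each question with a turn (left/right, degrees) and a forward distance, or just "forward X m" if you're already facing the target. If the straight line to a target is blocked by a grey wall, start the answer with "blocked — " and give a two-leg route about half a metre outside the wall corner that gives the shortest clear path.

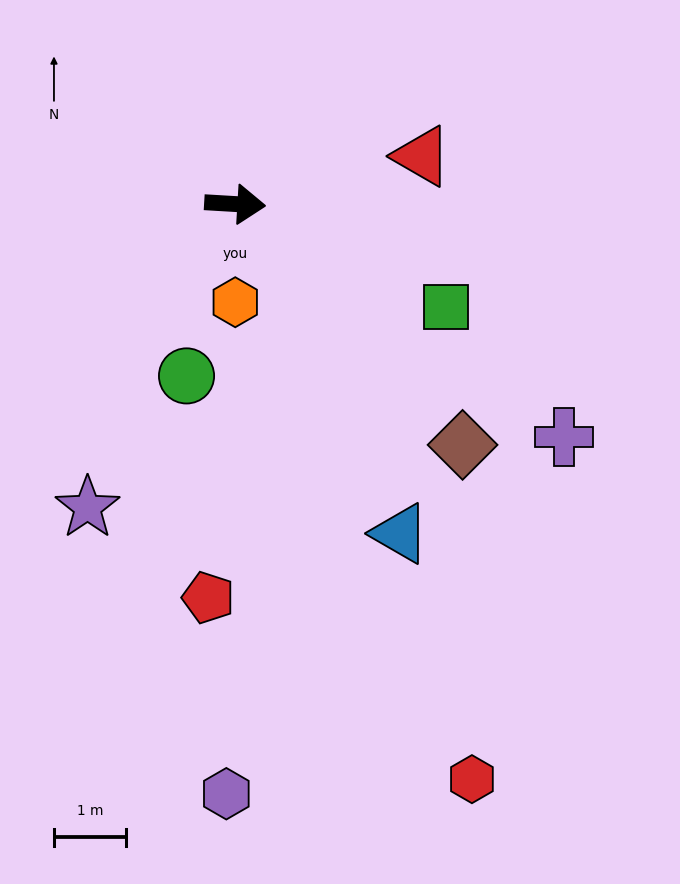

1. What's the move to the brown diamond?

turn right 43°, forward 4.6 m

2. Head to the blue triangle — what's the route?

turn right 60°, forward 5.1 m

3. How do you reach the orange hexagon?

turn right 87°, forward 1.4 m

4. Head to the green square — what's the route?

turn right 23°, forward 3.3 m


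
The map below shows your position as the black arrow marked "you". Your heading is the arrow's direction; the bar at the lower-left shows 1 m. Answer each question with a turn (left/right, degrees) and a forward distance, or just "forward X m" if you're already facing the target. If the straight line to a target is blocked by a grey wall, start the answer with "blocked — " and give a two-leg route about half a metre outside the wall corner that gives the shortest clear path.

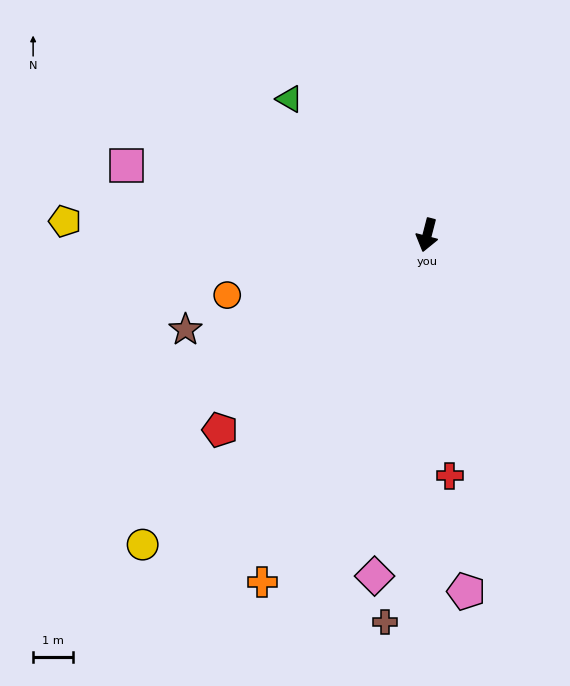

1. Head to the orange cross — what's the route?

turn right 11°, forward 9.6 m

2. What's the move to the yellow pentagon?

turn right 78°, forward 9.0 m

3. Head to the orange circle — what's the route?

turn right 59°, forward 5.2 m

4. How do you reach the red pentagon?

turn right 32°, forward 7.1 m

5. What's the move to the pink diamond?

turn left 6°, forward 8.6 m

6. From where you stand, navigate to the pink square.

turn right 89°, forward 7.7 m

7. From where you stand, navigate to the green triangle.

turn right 120°, forward 4.8 m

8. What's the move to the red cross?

turn left 20°, forward 6.0 m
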